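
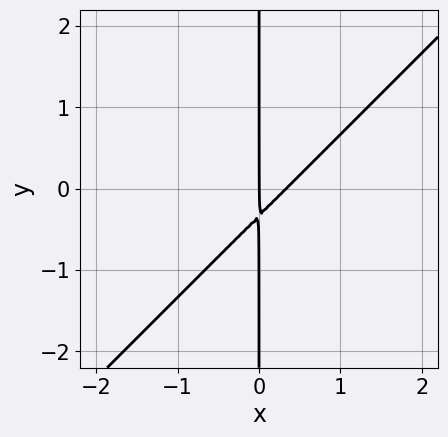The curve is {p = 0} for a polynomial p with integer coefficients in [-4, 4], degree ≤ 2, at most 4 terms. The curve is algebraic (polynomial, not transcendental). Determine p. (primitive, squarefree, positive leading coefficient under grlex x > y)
(a) deg p = 2.
(b) From the axis intercepts and sections: the visible y-axis segment lies entirely on the curve; it crosses the x-axis at the gridline x = 0.
(c) Assembling these constraints gives the stated polynomial.

3*x^2 - 3*x*y - x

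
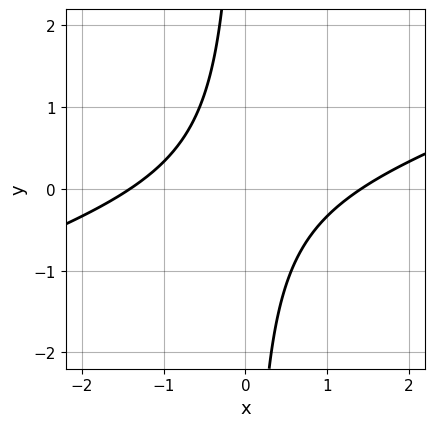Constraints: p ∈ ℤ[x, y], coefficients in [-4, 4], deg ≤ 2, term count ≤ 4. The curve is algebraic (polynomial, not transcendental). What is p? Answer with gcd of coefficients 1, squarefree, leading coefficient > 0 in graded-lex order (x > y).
x^2 - 3*x*y - 2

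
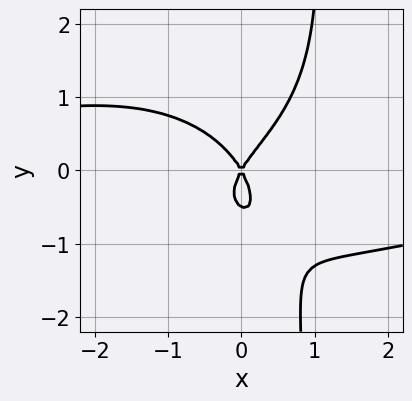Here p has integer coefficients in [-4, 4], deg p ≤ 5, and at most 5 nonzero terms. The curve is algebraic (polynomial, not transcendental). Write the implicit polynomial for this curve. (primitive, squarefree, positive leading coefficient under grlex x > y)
x^3*y + 2*x*y^3 - 2*y^3 + 3*x^2 - y^2

1. deg p = 4.
2. From the visible intercepts: it meets the x-axis at x = 0 (among the integer gridlines); one y-axis crossing is at y = 0.
3. Fitting integer coefficients to these (and the overall shape) gives p.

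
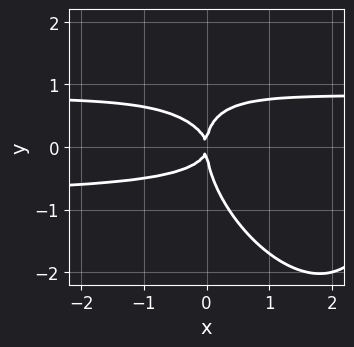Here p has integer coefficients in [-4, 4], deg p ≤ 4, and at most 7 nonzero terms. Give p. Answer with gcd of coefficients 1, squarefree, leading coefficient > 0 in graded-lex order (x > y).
1. Degree: no degree-3 curve has this shape, so deg p = 4.
2. Reading off the gridlines: it crosses the x-axis at the gridline x = 0; it crosses the y-axis at the gridline y = 0.
3. Solving for integer coefficients yields p as stated.

3*x^2*y^2 + 3*x*y^3 + 2*y^4 - 3*x*y^2 - 2*x^2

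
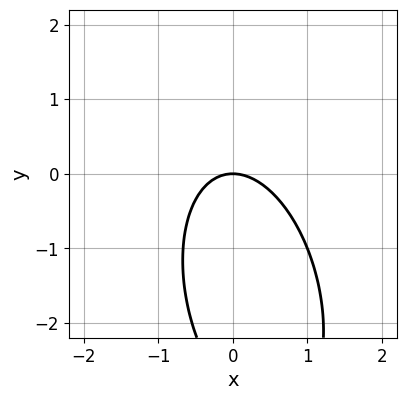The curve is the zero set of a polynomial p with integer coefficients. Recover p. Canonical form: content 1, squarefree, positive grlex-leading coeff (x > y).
First, degree: a generic line meets the curve in up to 2 points, so deg p = 2.
Then, checking where it meets the axes: it meets the y-axis at y = 0 (among the integer gridlines); it meets the x-axis at x = 0 (among the integer gridlines).
Finally, solving for integer coefficients yields p as stated.

3*x^2 + x*y + y^2 + 3*y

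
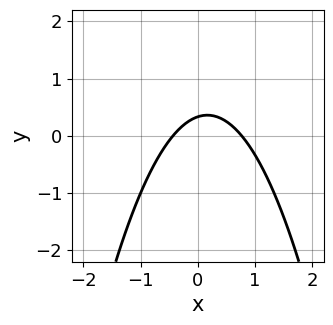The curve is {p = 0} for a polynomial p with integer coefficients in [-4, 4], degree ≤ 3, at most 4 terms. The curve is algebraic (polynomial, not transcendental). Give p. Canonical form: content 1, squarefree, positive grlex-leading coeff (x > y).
3*x^2 - x + 3*y - 1

Degree: a generic line meets the curve in up to 2 points, so deg p = 2.
Matching integer coefficients to the picture gives p.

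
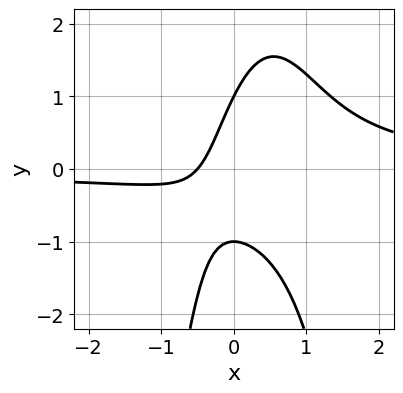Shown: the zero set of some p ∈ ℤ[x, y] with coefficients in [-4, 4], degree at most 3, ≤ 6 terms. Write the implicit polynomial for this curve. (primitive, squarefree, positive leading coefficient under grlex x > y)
3*x^2*y - 2*x*y + y^2 - 2*x - 1

(a) The degree is 3 — a generic line meets the curve in up to 3 points.
(b) Observable constraints: among the integer gridlines, it crosses the y-axis at y ∈ {-1, 1}.
(c) Assembling these constraints gives the stated polynomial.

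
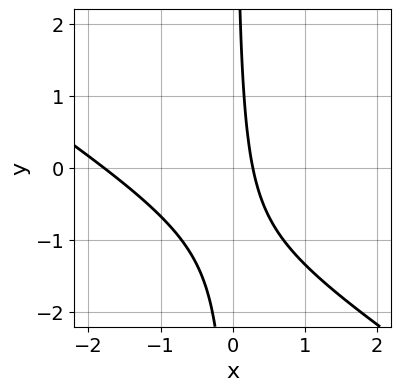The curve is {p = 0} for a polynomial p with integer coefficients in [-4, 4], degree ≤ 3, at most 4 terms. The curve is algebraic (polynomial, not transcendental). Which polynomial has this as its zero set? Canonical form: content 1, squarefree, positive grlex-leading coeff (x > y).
2*x^2 + 3*x*y + 3*x - 1

1. The degree is 2 — the shape is more complex than any degree-1 curve.
2. From the axis intercepts and sections: it misses every integer gridline on the y-axis.
3. These observations pin down the coefficients.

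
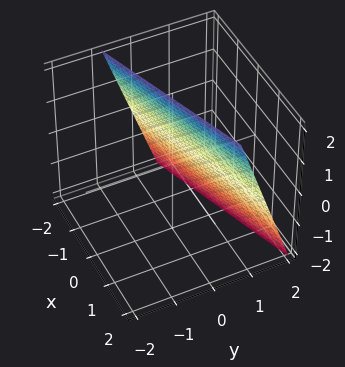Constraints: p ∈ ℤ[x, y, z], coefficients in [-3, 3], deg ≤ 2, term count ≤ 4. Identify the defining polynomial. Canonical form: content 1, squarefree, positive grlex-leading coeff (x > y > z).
First, degree: the surface is flat (a plane), so deg p = 1.
Next, checking where it meets the axes: it meets the x-axis at x = -2 (among the integer gridlines); it meets the z-axis at z = 2 (among the integer gridlines).
Finally, putting this together gives p.

x - 3*y - z + 2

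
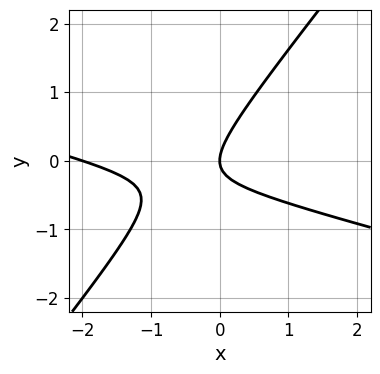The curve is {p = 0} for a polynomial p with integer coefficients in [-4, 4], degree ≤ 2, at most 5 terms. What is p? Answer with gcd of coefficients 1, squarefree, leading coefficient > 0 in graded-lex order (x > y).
x^2 + 3*x*y - 3*y^2 + 2*x

deg p = 2.
Checking where it meets the axes: it crosses the y-axis at the gridline y = 0; among the integer gridlines, it crosses the x-axis at x ∈ {-2, 0}.
These observations pin down the coefficients.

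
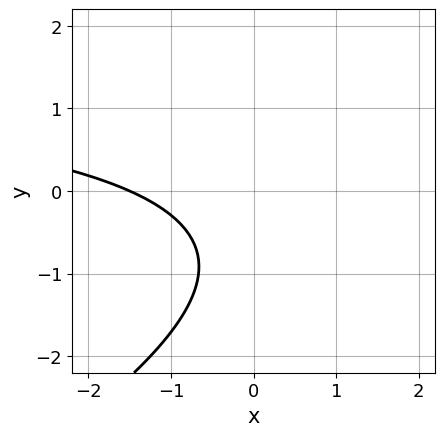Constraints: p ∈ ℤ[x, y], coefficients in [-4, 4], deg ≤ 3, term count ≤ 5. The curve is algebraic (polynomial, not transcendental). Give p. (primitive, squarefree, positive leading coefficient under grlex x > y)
First, deg p = 2.
Next, observable constraints: it misses every integer gridline on the y-axis.
Finally, fitting integer coefficients to these (and the overall shape) gives p.

x*y - 2*y^2 - 2*x - 3*y - 3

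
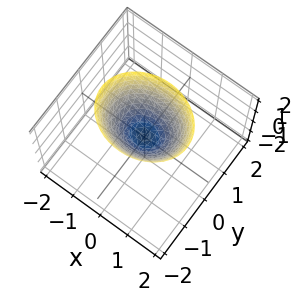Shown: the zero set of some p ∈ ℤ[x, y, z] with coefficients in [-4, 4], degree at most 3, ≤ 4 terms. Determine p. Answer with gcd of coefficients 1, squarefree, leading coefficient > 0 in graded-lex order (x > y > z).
2*x^2 + 3*y^2 - 2*z

(a) The degree is 2 — a paraboloid; a quadric.
(b) Symmetries: it's symmetric under y → −y, forcing even powers of y; it's symmetric under x → −x, forcing even powers of x.
(c) From the visible intercepts: one y-axis crossing is at y = 0; one x-axis crossing is at x = 0; it crosses the z-axis at the gridline z = 0.
(d) Putting this together gives p.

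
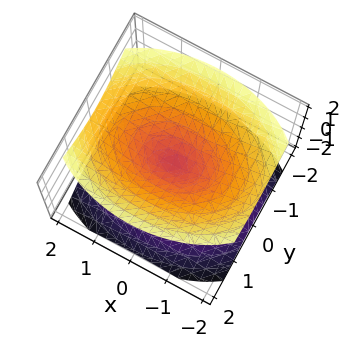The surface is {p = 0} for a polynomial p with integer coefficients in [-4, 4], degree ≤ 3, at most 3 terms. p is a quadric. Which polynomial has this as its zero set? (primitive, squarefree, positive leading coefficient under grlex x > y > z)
x^2 + 2*y^2 - 2*z^2

The picture has 2 separate pieces. Treating them together as one polynomial.
Degree: a double cone through the origin; a quadric, so deg p = 2.
Symmetries: mirror symmetry z ↦ −z ⇒ only even powers of z; the y ↦ −y reflection is a symmetry, so y appears only in even powers; it's symmetric under x → −x, forcing even powers of x.
Against the integer gridlines: it meets the z-axis at z = 0 (among the integer gridlines); one x-axis crossing is at x = 0; one y-axis crossing is at y = 0.
Putting this together gives p.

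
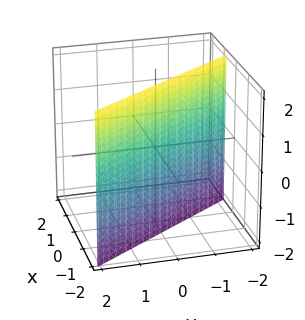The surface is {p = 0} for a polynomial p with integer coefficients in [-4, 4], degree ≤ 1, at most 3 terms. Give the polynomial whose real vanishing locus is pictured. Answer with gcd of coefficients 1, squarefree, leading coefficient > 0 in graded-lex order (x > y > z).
3*x + 2*y + 2

(a) The degree is 1 — the surface is flat (a plane).
(b) Checking where it meets the axes: it misses every integer gridline on the z-axis; it crosses the y-axis at the gridline y = -1.
(c) Together with the visible shape, these determine p as stated.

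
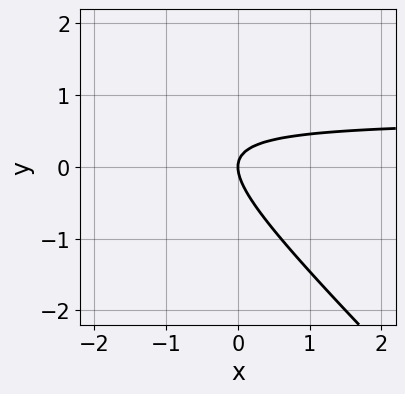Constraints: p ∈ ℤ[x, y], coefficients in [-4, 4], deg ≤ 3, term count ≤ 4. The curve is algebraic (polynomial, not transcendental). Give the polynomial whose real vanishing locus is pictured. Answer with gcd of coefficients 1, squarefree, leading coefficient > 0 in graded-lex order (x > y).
(a) Degree: the shape is more complex than any degree-1 curve, so deg p = 2.
(b) Observable constraints: one y-axis crossing is at y = 0; it crosses the x-axis at the gridline x = 0.
(c) Fitting integer coefficients to these (and the overall shape) gives p.

3*x*y + 3*y^2 - 2*x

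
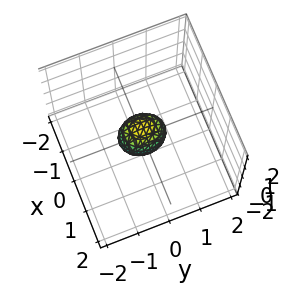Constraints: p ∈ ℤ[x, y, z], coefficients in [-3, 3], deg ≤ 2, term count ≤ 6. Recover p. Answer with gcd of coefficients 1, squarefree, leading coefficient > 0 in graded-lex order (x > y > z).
3*x^2 + 2*y^2 + 2*z^2 - 1

The degree is 2 — a closed, bounded, convex surface; a quadric.
Symmetries: mirror symmetry y ↦ −y ⇒ only even powers of y; mirror symmetry x ↦ −x ⇒ only even powers of x; mirror symmetry z ↦ −z ⇒ only even powers of z.
Assembling these constraints gives the stated polynomial.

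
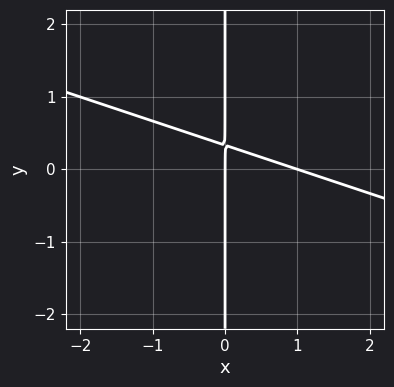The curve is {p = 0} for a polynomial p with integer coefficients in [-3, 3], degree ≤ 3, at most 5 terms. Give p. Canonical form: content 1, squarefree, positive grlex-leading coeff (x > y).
First, deg p = 2.
Then, against the integer gridlines: among the integer gridlines, it crosses the x-axis at x ∈ {0, 1}; every point of the y-axis in the box is on the curve.
Finally, the integer polynomial consistent with all of this is the stated p.

x^2 + 3*x*y - x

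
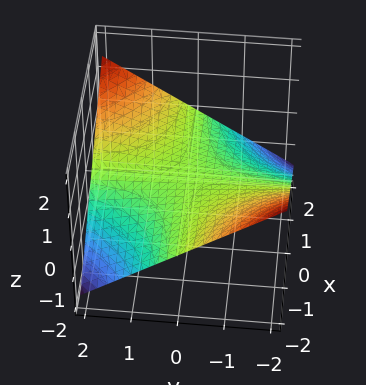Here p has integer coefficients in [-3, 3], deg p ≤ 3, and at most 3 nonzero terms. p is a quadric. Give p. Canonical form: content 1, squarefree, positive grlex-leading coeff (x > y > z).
x*y - 3*z

(a) deg p = 2. A hyperbolic paraboloid; a quadric.
(b) From the visible intercepts: every point of the y-axis in the box is on the surface; every point of the x-axis in the box is on the surface; it meets the z-axis at z = 0 (among the integer gridlines).
(c) These observations pin down the coefficients.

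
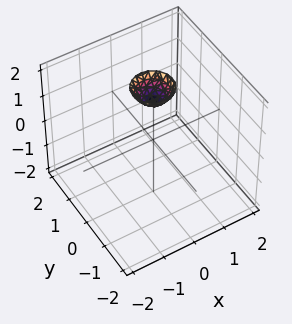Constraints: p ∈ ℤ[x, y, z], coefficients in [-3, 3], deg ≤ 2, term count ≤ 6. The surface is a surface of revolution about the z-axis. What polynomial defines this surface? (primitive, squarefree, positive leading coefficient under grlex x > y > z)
3*x^2 + 3*y^2 - 2*z + 3

1. The degree is 2 — the shape is more complex than any degree-1 surface.
2. Symmetries: the surface is invariant under rotation about z: p = q(x² + y², z).
3. Checking where it meets the axes: a circular section at z = 2 has radius between 0 and 1; no y-intercept at any integer in the box.
4. These observations pin down the coefficients.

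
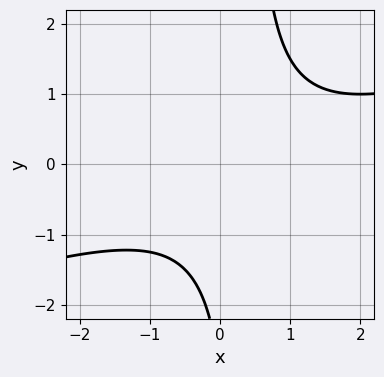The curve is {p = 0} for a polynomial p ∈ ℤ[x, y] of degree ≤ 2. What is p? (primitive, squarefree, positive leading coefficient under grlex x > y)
x^2 - 3*x*y - x + y + 3

1. deg p = 2.
2. Reading off the gridlines: the curve avoids every integer y-axis point in the box; the curve avoids every integer x-axis point in the box.
3. Assembling these constraints gives the stated polynomial.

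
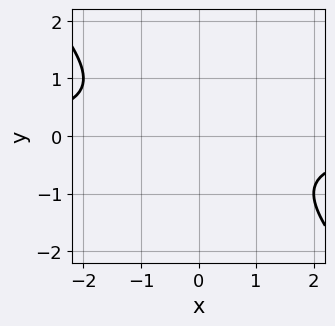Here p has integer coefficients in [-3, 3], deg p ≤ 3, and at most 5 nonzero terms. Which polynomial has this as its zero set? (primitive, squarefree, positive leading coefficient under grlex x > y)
First, the degree is 2 — a generic line meets the curve in up to 2 points.
Next, from the visible intercepts: no y-intercept at any integer in the box; no x-intercept at any integer in the box.
Finally, these observations pin down the coefficients.

x*y + y^2 + 1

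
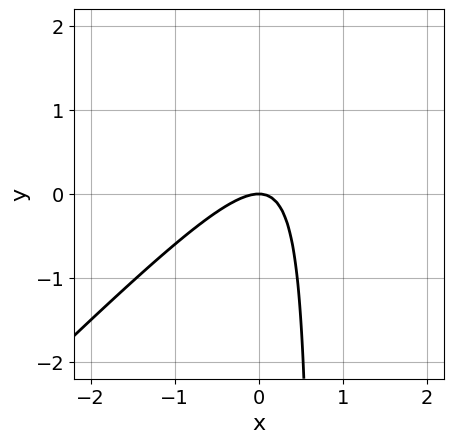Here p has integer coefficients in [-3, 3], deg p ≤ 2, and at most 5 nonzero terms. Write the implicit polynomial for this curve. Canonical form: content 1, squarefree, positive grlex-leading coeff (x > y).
3*x^2 - 3*x*y + 2*y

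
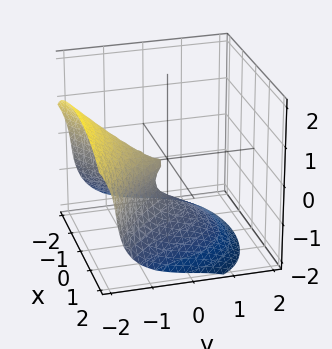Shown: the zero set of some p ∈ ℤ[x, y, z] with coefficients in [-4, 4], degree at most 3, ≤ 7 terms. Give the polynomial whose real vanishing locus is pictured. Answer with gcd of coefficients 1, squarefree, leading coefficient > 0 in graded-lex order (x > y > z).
2*y^3 + 3*z^3 + 3*x^2 - 2*y*z + 3*z^2

deg p = 3.
Against the integer gridlines: it crosses the y-axis at the gridline y = 0; it crosses the x-axis at the gridline x = 0.
Putting this together gives p.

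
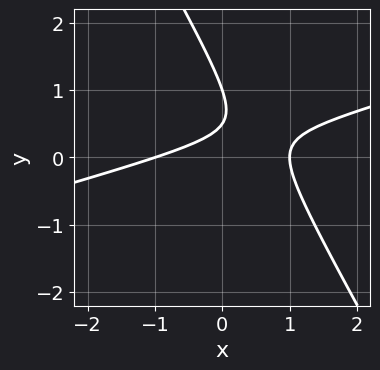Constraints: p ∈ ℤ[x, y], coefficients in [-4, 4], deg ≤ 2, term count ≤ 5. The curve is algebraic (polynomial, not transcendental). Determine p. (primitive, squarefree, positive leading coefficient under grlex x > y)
x^2 - 3*x*y - 2*y^2 + 3*y - 1

(a) deg p = 2.
(b) Checking where it meets the axes: among the integer gridlines, it crosses the x-axis at x ∈ {-1, 1}; one y-axis crossing is at y = 1.
(c) Assembling these constraints gives the stated polynomial.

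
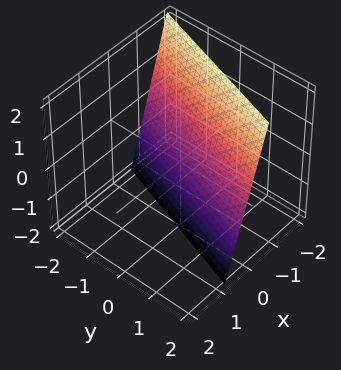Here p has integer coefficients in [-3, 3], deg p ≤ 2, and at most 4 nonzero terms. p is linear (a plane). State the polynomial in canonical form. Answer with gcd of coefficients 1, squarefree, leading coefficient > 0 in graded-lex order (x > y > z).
3*x - y + z + 2

1. deg p = 1. Every cross-section is a straight line — this is a plane.
2. From the axis intercepts and sections: it meets the z-axis at z = -2 (among the integer gridlines); it meets the y-axis at y = 2 (among the integer gridlines).
3. Solving for integer coefficients yields p as stated.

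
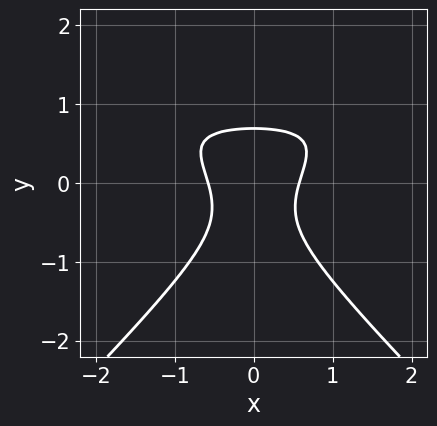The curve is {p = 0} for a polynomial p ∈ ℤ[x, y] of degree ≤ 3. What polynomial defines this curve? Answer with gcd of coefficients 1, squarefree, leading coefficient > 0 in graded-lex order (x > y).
3*x^2*y - 3*y^3 - 3*x^2 + 1

Degree: no degree-2 curve has this shape, so deg p = 3.
Symmetries: mirror symmetry x ↦ −x ⇒ only even powers of x.
These observations pin down the coefficients.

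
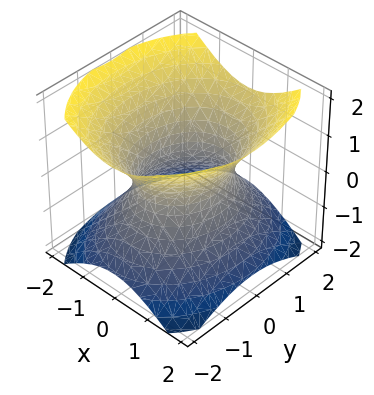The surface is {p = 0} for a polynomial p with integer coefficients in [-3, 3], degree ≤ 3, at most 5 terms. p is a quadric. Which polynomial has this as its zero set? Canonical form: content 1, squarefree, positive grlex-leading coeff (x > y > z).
Degree: one connected sheet with a waist; a quadric, so deg p = 2.
Symmetries: it's symmetric under y → −y, forcing even powers of y; it's symmetric under z → −z, forcing even powers of z; mirror symmetry x ↦ −x ⇒ only even powers of x.
Against the integer gridlines: it misses every integer gridline on the z-axis; among the integer gridlines, it crosses the x-axis at x ∈ {-1, 1}.
Together with the visible shape, these determine p as stated.

3*x^2 + 2*y^2 - 3*z^2 - 3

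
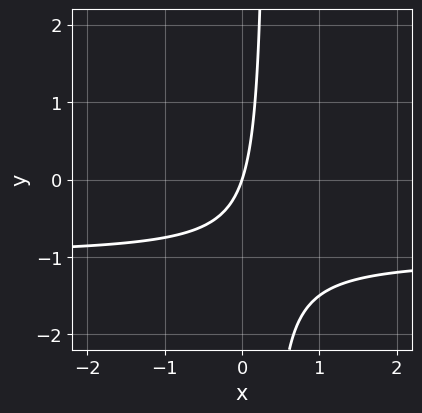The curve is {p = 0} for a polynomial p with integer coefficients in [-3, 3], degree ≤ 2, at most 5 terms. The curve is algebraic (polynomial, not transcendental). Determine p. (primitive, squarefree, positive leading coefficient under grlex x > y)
3*x*y + 3*x - y

(a) deg p = 2.
(b) Observable constraints: one y-axis crossing is at y = 0; it meets the x-axis at x = 0 (among the integer gridlines).
(c) Matching integer coefficients to the picture gives p.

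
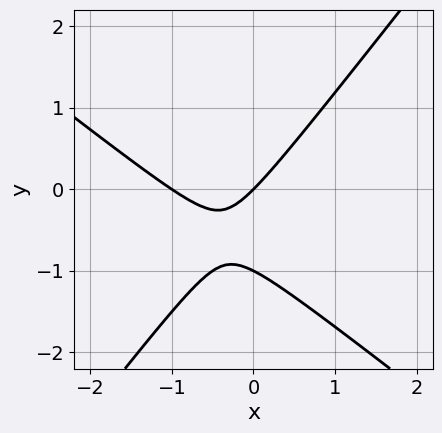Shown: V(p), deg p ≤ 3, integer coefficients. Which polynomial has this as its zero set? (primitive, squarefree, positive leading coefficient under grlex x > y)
First, the degree is 2 — a generic line meets the curve in up to 2 points.
Then, from the visible intercepts: the y-axis gridline crossings are at y ∈ {-1, 0}; the x-axis gridline crossings are at x ∈ {-1, 0}.
Finally, fitting integer coefficients to these (and the overall shape) gives p.

2*x^2 + x*y - 2*y^2 + 2*x - 2*y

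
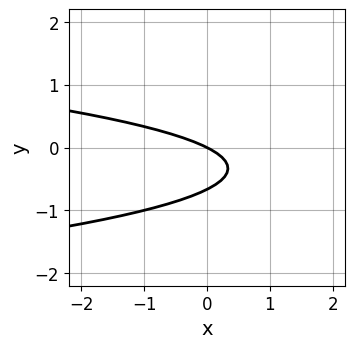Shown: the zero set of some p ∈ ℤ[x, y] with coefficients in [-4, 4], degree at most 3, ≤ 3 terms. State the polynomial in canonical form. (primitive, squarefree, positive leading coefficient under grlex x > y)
3*y^2 + x + 2*y

1. The degree is 2 — the shape is more complex than any degree-1 curve.
2. Reading off the gridlines: it meets the y-axis at y = 0 (among the integer gridlines); it meets the x-axis at x = 0 (among the integer gridlines).
3. These observations pin down the coefficients.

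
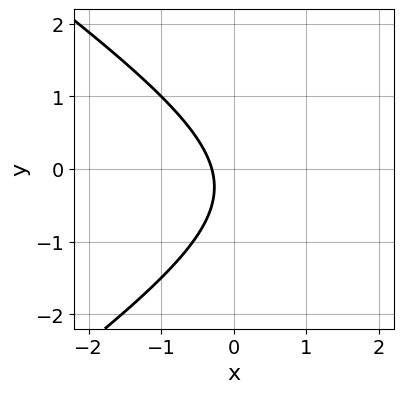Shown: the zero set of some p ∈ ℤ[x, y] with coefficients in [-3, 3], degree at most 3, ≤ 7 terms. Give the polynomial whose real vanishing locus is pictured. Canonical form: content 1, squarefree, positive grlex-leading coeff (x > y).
First, deg p = 2. A generic line meets the curve in up to 2 points.
Next, from the axis intercepts and sections: it misses every integer gridline on the y-axis.
Finally, the integer polynomial consistent with all of this is the stated p.

x^2 - 2*y^2 - 3*x - y - 1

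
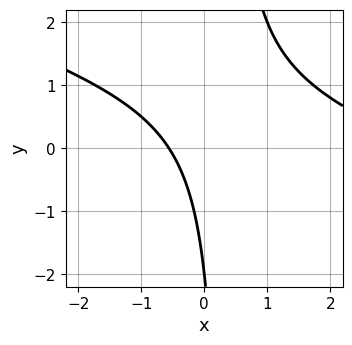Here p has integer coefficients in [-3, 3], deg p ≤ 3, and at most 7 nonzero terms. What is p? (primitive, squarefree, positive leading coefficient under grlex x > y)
x^2 + 3*x*y - 3*x - y - 2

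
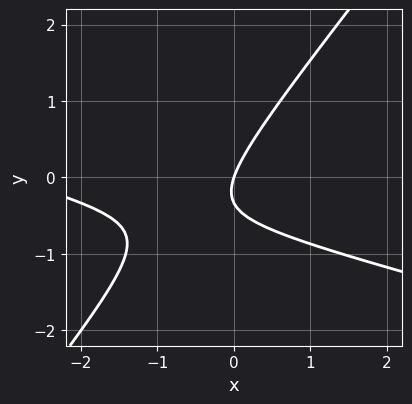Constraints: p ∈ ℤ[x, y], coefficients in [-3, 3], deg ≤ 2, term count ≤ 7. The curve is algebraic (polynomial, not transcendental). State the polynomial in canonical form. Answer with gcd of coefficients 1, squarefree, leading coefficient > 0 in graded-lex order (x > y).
First, the degree is 2 — the shape is more complex than any degree-1 curve.
Next, against the integer gridlines: it meets the y-axis at y = 0 (among the integer gridlines); it meets the x-axis at x = 0 (among the integer gridlines).
Finally, solving for integer coefficients yields p as stated.

x^2 + 3*x*y - 3*y^2 + 3*x - y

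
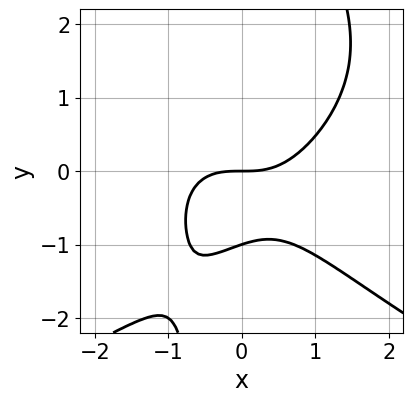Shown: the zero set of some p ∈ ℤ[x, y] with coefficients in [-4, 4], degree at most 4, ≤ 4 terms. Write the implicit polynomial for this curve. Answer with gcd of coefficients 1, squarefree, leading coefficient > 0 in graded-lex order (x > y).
x*y^3 + 2*x^3 - 3*y^2 - 3*y

1. deg p = 4. A generic line meets the curve in up to 4 points.
2. Reading off the gridlines: among the integer gridlines, it crosses the y-axis at y ∈ {-1, 0}; it crosses the x-axis at the gridline x = 0.
3. Putting this together gives p.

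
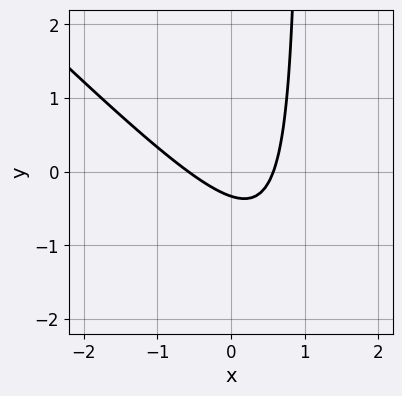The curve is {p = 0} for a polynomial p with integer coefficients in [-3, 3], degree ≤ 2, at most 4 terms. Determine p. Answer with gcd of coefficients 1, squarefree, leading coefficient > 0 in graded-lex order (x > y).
The degree is 2 — the shape is more complex than any degree-1 curve.
Putting this together gives p.

3*x^2 + 3*x*y - 3*y - 1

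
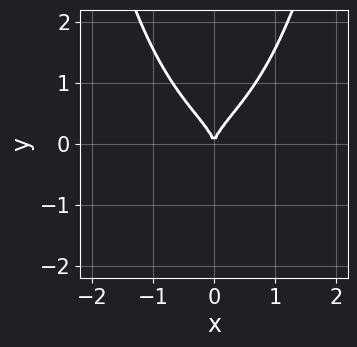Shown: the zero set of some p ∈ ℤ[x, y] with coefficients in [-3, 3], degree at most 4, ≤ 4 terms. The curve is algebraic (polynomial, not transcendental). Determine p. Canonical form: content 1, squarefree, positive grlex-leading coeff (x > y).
deg p = 4. A generic line meets the curve in up to 4 points.
Symmetries: it's symmetric under x → −x, forcing even powers of x.
From the visible intercepts: it meets the y-axis at y = 0 (among the integer gridlines); it meets the x-axis at x = 0 (among the integer gridlines).
Putting this together gives p.

x^4 + 3*x^2*y^2 - 3*y^3 + 3*x^2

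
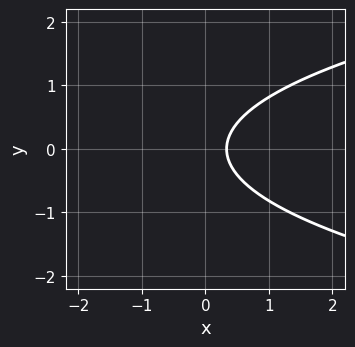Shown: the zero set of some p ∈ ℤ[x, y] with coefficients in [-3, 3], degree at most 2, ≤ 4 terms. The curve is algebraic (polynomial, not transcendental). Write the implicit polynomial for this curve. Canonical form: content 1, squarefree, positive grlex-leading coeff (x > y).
3*y^2 - 3*x + 1

First, the degree is 2 — a generic line meets the curve in up to 2 points.
Then, symmetries: the y ↦ −y reflection is a symmetry, so y appears only in even powers.
Then, against the integer gridlines: no y-intercept at any integer in the box.
Finally, together with the visible shape, these determine p as stated.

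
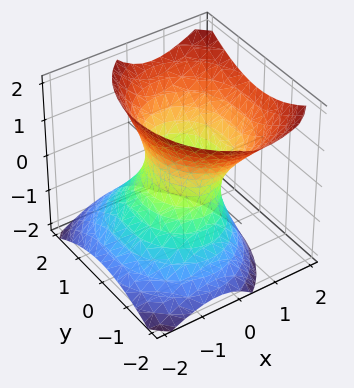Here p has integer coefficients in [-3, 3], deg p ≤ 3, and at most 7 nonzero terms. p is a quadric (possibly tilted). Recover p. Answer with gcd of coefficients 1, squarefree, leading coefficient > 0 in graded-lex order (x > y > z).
First, deg p = 2. No degree-1 surface has this shape.
Next, from the axis intercepts and sections: no z-intercept at any integer in the box; the y-axis gridline crossings are at y ∈ {-1, 1}.
Finally, putting this together gives p.

3*x^2 - 2*x*z + 2*y^2 - 2*z^2 - 2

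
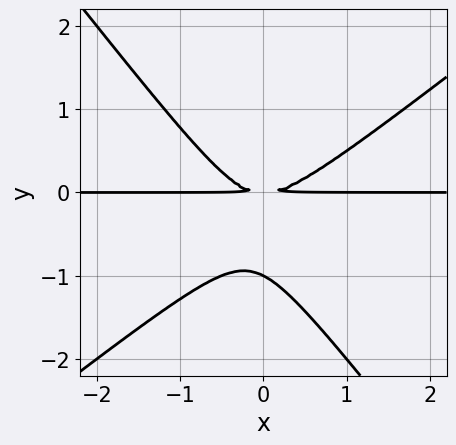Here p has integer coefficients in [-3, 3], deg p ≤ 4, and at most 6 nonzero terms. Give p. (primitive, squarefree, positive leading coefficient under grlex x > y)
(a) deg p = 3. No degree-2 curve has this shape.
(b) Against the integer gridlines: every point of the x-axis in the box is on the curve; it crosses the y-axis at the gridline y = -1.
(c) The integer polynomial consistent with all of this is the stated p.

2*x^2*y - x*y^2 - 2*y^3 - 2*y^2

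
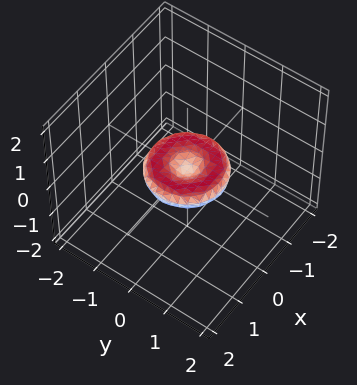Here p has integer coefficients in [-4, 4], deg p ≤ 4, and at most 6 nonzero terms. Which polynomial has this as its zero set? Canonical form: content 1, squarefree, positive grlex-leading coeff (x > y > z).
x^4 + 2*x^2*y^2 + y^4 - x^2 - y^2 + 3*z^2

First, the degree is 4 — no degree-3 surface has this shape.
Next, symmetry: the z-axis is an axis of rotation, so x and y enter only as x² + y².
Then, against the integer gridlines: the y-axis gridline crossings are at y ∈ {-1, 0, 1}; among the integer gridlines, it crosses the x-axis at x ∈ {-1, 0, 1}.
Finally, these observations pin down the coefficients.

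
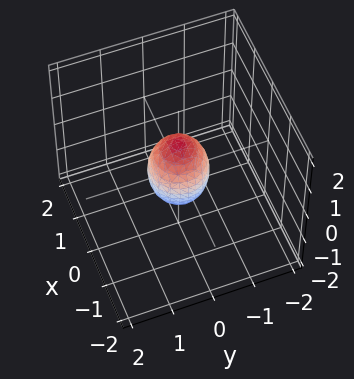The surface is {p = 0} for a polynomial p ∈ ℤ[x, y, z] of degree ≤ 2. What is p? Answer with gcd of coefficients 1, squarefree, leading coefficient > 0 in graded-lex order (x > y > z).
2*x^2 + 2*y^2 + z^2 - 1

1. deg p = 2.
2. Symmetries: the surface is invariant under rotation about z: p = q(x² + y², z).
3. Observable constraints: a circular section at z = 0 has radius between 0 and 1; the z-axis gridline crossings are at z ∈ {-1, 1}.
4. Fitting integer coefficients to these (and the overall shape) gives p.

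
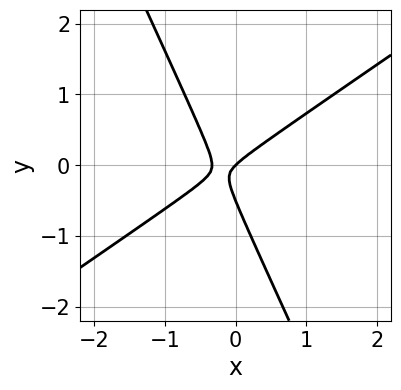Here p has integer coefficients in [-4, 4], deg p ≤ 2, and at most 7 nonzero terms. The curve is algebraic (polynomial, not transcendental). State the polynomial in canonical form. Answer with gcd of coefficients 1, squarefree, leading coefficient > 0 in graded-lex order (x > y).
First, the degree is 2 — the shape is more complex than any degree-1 curve.
Then, reading off the gridlines: one y-axis crossing is at y = 0; it crosses the x-axis at the gridline x = 0.
Finally, putting this together gives p.

3*x^2 - 3*x*y - 2*y^2 + x - y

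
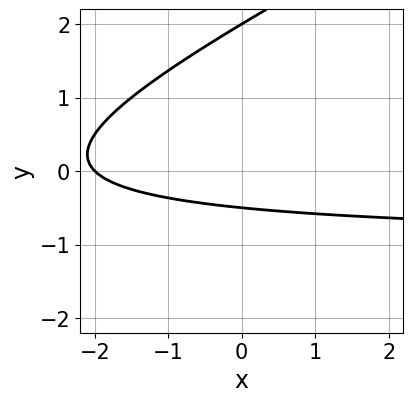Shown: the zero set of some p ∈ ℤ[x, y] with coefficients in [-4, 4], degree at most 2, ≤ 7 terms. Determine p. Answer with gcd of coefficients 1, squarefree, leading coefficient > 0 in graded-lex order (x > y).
1. Degree: the shape is more complex than any degree-1 curve, so deg p = 2.
2. Checking where it meets the axes: it meets the x-axis at x = -2 (among the integer gridlines); it crosses the y-axis at the gridline y = 2.
3. Assembling these constraints gives the stated polynomial.

x*y - 2*y^2 + x + 3*y + 2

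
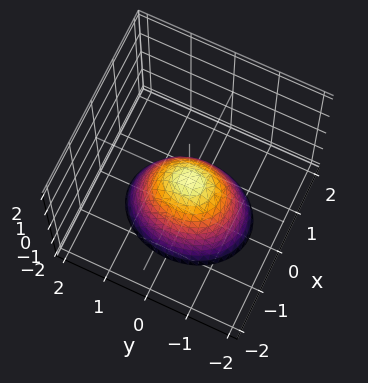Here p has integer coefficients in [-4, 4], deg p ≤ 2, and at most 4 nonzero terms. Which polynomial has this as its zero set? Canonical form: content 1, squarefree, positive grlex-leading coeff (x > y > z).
The degree is 2 — a single bowl opening along one axis; a quadric.
Symmetries: mirror symmetry x ↦ −x ⇒ only even powers of x; the y ↦ −y reflection is a symmetry, so y appears only in even powers.
Checking where it meets the axes: one y-axis crossing is at y = 0; it crosses the z-axis at the gridline z = 0.
Matching integer coefficients to the picture gives p.

3*x^2 + 2*y^2 + 2*z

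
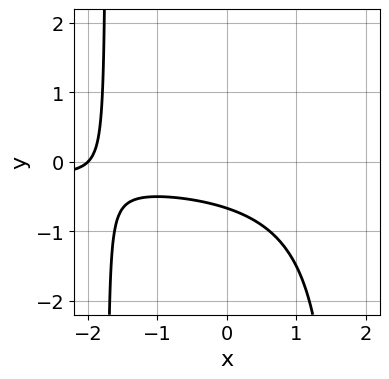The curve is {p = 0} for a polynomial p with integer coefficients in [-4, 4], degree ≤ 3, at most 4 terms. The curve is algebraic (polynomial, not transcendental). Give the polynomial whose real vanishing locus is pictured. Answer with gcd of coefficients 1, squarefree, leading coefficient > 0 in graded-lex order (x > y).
x^2*y - x - 3*y - 2

1. The degree is 3 — a generic line meets the curve in up to 3 points.
2. Against the integer gridlines: it meets the x-axis at x = -2 (among the integer gridlines).
3. Matching integer coefficients to the picture gives p.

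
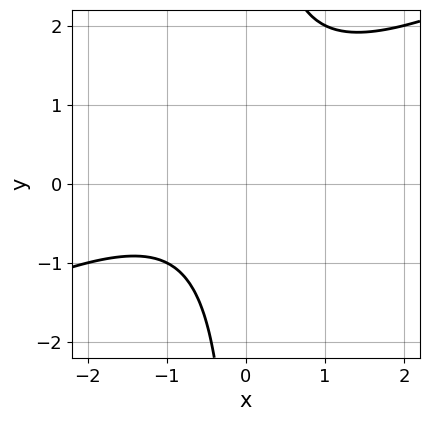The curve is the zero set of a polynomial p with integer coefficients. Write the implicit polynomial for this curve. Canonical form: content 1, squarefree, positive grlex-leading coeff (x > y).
x^2 - 2*x*y + x + 2

(a) Degree: a generic line meets the curve in up to 2 points, so deg p = 2.
(b) Checking where it meets the axes: the curve avoids every integer x-axis point in the box; the curve avoids every integer y-axis point in the box.
(c) Assembling these constraints gives the stated polynomial.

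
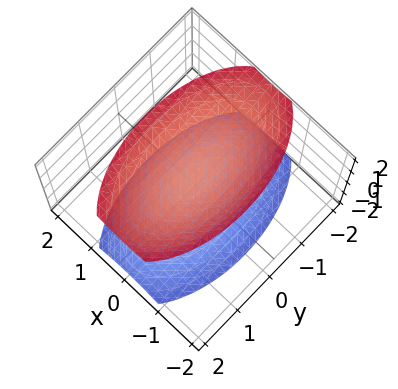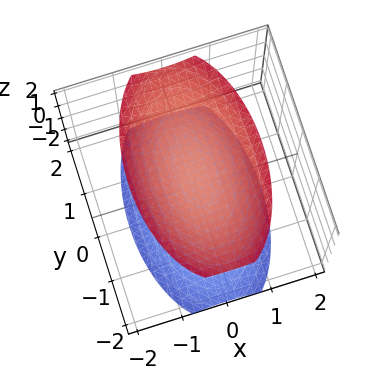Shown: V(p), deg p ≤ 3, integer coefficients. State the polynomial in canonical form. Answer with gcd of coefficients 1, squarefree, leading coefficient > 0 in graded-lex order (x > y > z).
3*x^2 + y^2 - 2*z^2 + 3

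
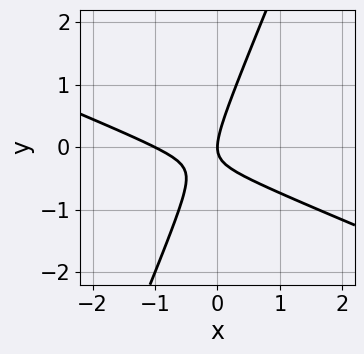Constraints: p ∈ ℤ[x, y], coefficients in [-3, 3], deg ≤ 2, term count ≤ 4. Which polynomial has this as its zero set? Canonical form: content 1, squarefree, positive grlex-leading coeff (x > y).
1. The degree is 2 — the shape is more complex than any degree-1 curve.
2. Observable constraints: the x-axis gridline crossings are at x ∈ {-1, 0}; it crosses the y-axis at the gridline y = 0.
3. Matching integer coefficients to the picture gives p.

x^2 + 2*x*y - y^2 + x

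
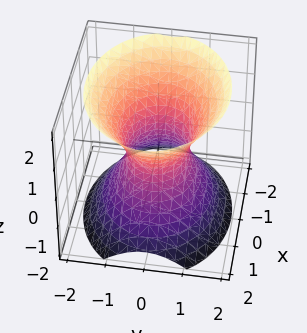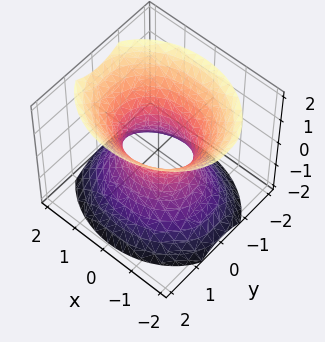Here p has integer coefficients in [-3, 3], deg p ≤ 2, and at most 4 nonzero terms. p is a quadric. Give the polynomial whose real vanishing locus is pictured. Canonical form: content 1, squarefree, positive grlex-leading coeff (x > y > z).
(a) The degree is 2 — one connected sheet with a waist; a quadric.
(b) Symmetries: it's symmetric under z → −z, forcing even powers of z; mirror symmetry x ↦ −x ⇒ only even powers of x; it's symmetric under y → −y, forcing even powers of y.
(c) Reading off the gridlines: no z-intercept at any integer in the box; the x-axis gridline crossings are at x ∈ {-1, 1}.
(d) The integer polynomial consistent with all of this is the stated p.

2*x^2 + 3*y^2 - 2*z^2 - 2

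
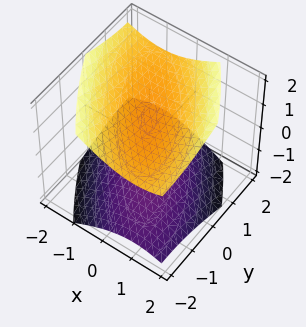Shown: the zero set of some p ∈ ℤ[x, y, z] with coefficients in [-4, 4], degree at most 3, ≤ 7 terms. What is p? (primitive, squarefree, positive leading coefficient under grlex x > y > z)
First, there are 2 components. Treating them together as one polynomial.
Next, degree: a generic line meets the surface in up to 2 points, so deg p = 2.
Next, from the axis intercepts and sections: among the integer gridlines, it crosses the z-axis at z ∈ {-1, 1}; it misses every integer gridline on the y-axis; it misses every integer gridline on the x-axis.
Finally, assembling these constraints gives the stated polynomial.

2*x^2 + 2*x*y + y^2 - 3*z^2 + 3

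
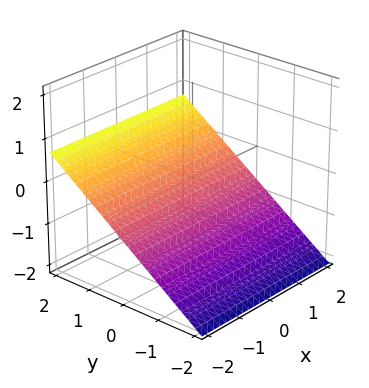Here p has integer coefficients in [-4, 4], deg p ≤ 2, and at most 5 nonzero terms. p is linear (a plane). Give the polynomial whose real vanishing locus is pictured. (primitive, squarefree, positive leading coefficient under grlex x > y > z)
1. Degree: the surface is flat (a plane), so deg p = 1.
2. Against the integer gridlines: it meets the y-axis at y = 1 (among the integer gridlines); the surface avoids every integer x-axis point in the box.
3. Solving for integer coefficients yields p as stated.

2*y - 3*z - 2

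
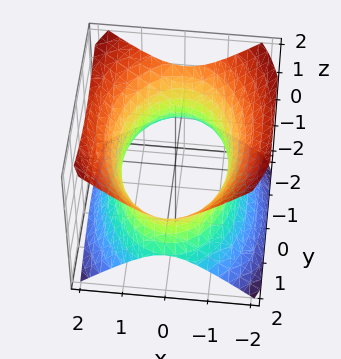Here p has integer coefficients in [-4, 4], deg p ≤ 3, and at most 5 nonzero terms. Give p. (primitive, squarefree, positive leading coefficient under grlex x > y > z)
The degree is 2 — one connected sheet with a waist; a quadric.
Symmetries: it's symmetric under x → −x, forcing even powers of x; it's symmetric under z → −z, forcing even powers of z; mirror symmetry y ↦ −y ⇒ only even powers of y.
Observable constraints: the surface avoids every integer z-axis point in the box.
Fitting integer coefficients to these (and the overall shape) gives p.

2*x^2 + y^2 - 2*z^2 - 3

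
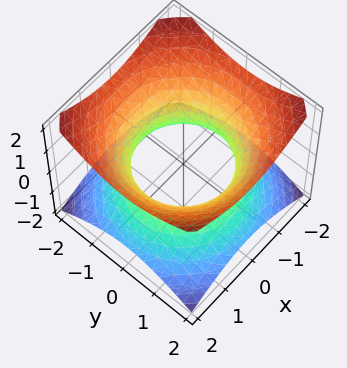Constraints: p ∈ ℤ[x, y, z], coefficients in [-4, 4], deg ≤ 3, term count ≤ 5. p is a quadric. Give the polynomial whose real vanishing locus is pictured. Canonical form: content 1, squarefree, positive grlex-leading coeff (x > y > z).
2*x^2 + 2*y^2 - 3*z^2 - 3

First, degree: one connected sheet with a waist; a quadric, so deg p = 2.
Next, symmetries: every cross-section ⟂ z is a circle, so x, y appear only via x² + y²; the z ↦ −z reflection is a symmetry, so z appears only in even powers.
Then, from the axis intercepts and sections: a circular section at z = 0 has radius between 1 and 2; it misses every integer gridline on the z-axis.
Finally, solving for integer coefficients yields p as stated.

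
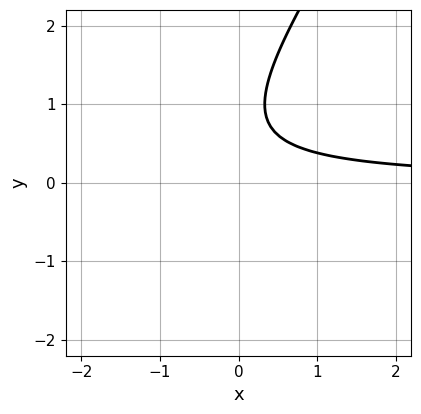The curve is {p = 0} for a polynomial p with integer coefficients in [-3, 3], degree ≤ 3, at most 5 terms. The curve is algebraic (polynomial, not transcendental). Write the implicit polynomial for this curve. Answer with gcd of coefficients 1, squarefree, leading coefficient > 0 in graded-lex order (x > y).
3*x*y - 2*y^2 + 3*y - 2

(a) deg p = 2. The shape is more complex than any degree-1 curve.
(b) Checking where it meets the axes: the curve avoids every integer y-axis point in the box; no x-intercept at any integer in the box.
(c) Together with the visible shape, these determine p as stated.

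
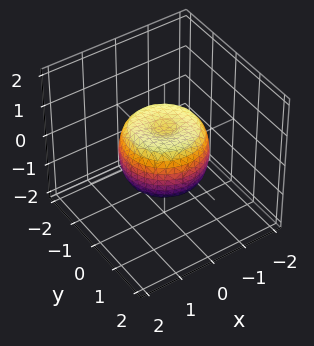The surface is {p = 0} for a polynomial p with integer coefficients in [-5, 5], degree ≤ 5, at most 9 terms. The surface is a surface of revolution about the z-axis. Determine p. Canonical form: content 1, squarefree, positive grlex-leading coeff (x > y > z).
(a) deg p = 4. The shape is more complex than any degree-3 surface.
(b) By symmetry, the surface is invariant under rotation about z: p = q(x² + y², z).
(c) Checking where it meets the axes: a circular section at z = 0 has radius between 1 and 2.
(d) These observations pin down the coefficients.

2*x^4 + 4*x^2*y^2 + 2*y^4 - 2*x^2 - 2*y^2 + 2*z^2 - 1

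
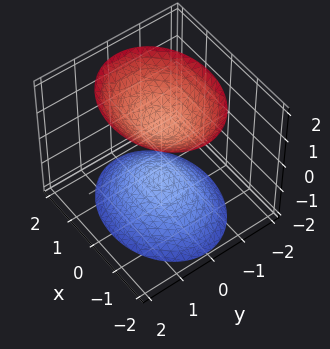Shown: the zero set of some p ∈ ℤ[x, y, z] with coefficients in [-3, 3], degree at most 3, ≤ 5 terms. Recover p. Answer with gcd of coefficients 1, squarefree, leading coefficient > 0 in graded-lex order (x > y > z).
(a) There are 2 components.
(b) Degree: two separate bowl-shaped sheets opening away from each other; a quadric, so deg p = 2.
(c) Symmetries: it's symmetric under x → −x, forcing even powers of x; the z ↦ −z reflection is a symmetry, so z appears only in even powers; the y ↦ −y reflection is a symmetry, so y appears only in even powers.
(d) From the axis intercepts and sections: no x-intercept at any integer in the box; no y-intercept at any integer in the box; the z-axis gridline crossings are at z ∈ {-1, 1}.
(e) Fitting integer coefficients to these (and the overall shape) gives p.

2*x^2 + 3*y^2 - 2*z^2 + 2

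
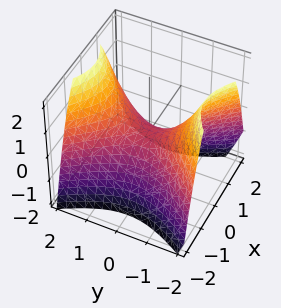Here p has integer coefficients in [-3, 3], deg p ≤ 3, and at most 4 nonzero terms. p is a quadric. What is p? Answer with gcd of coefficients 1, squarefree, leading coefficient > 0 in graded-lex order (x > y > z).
3*x^2 - 2*y^2 + 3*z

First, the degree is 2 — a saddle surface; a quadric.
Next, symmetries: it's symmetric under x → −x, forcing even powers of x; mirror symmetry y ↦ −y ⇒ only even powers of y.
Then, observable constraints: it meets the z-axis at z = 0 (among the integer gridlines); it crosses the x-axis at the gridline x = 0; one y-axis crossing is at y = 0.
Finally, these observations pin down the coefficients.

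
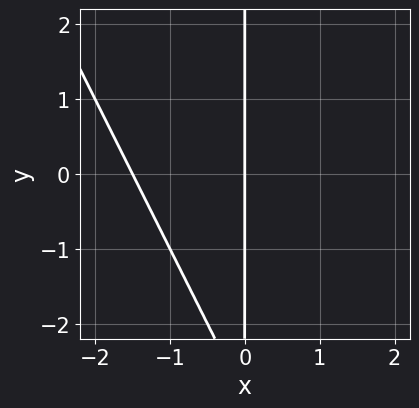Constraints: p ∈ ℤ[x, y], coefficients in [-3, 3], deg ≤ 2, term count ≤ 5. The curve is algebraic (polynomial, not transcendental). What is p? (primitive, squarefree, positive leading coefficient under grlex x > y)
2*x^2 + x*y + 3*x

(a) The degree is 2 — no degree-1 curve has this shape.
(b) Observable constraints: the visible y-axis segment lies entirely on the curve; it crosses the x-axis at the gridline x = 0.
(c) Solving for integer coefficients yields p as stated.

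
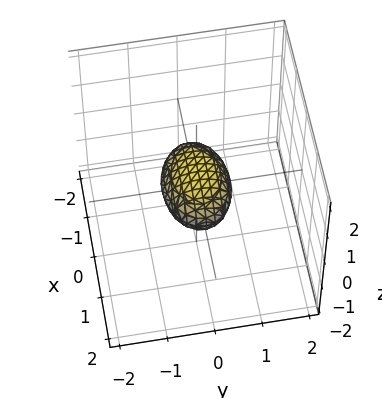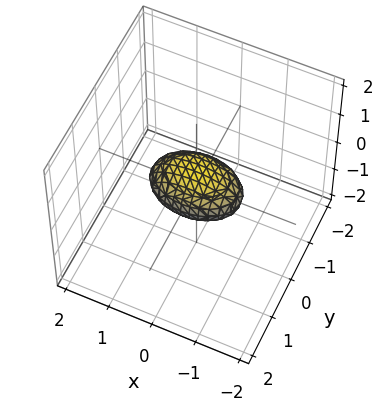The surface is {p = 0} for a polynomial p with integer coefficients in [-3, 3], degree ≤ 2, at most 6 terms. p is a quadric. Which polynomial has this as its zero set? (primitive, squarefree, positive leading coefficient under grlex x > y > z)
First, the degree is 2 — bounded and convex; a quadric.
Then, symmetries: the y ↦ −y reflection is a symmetry, so y appears only in even powers; it's symmetric under z → −z, forcing even powers of z; the x ↦ −x reflection is a symmetry, so x appears only in even powers.
Next, from the axis intercepts and sections: among the integer gridlines, it crosses the x-axis at x ∈ {-1, 1}.
Finally, putting this together gives p.

x^2 + 2*y^2 + 3*z^2 - 1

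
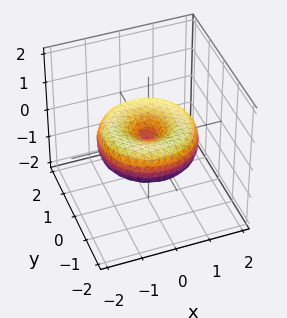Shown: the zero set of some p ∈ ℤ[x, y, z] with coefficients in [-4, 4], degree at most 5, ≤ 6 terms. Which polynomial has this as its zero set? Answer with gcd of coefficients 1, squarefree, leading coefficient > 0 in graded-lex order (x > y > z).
x^4 + 2*x^2*y^2 + y^4 - 2*x^2 - 2*y^2 + 3*z^2

The degree is 4 — the shape is more complex than any degree-3 surface.
By symmetry, the z-axis is an axis of rotation, so x and y enter only as x² + y².
From the axis intercepts and sections: one y-axis crossing is at y = 0; a circular section at z = 0 has radius between 1 and 2; it crosses the z-axis at the gridline z = 0; one x-axis crossing is at x = 0.
The integer polynomial consistent with all of this is the stated p.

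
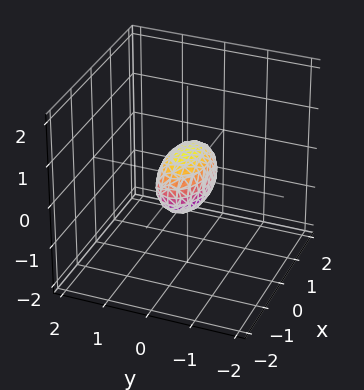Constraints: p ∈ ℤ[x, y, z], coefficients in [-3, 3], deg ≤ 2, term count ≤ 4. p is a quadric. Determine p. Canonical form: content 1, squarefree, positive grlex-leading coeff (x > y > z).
x^2 + 3*y^2 + 2*z^2 - 1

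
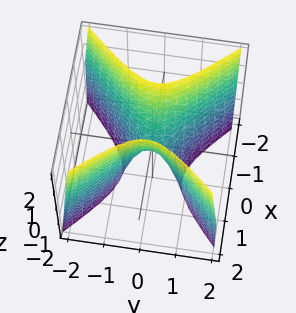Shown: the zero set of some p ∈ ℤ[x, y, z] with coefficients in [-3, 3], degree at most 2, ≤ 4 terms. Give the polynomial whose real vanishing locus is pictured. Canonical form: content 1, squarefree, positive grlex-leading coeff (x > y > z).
(a) deg p = 2. A saddle surface; a quadric.
(b) Symmetries: it's symmetric under y → −y, forcing even powers of y; the x ↦ −x reflection is a symmetry, so x appears only in even powers.
(c) Checking where it meets the axes: one x-axis crossing is at x = 0; one z-axis crossing is at z = 0; one y-axis crossing is at y = 0.
(d) Solving for integer coefficients yields p as stated.

3*x^2 - 3*y^2 - z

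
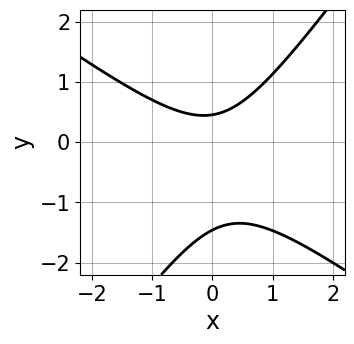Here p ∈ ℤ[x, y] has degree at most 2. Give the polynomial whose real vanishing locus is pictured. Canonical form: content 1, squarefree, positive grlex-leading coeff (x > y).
3*x^2 + 2*x*y - 3*y^2 - 3*y + 2

First, the degree is 2 — no degree-1 curve has this shape.
Then, from the visible intercepts: it misses every integer gridline on the x-axis.
Finally, together with the visible shape, these determine p as stated.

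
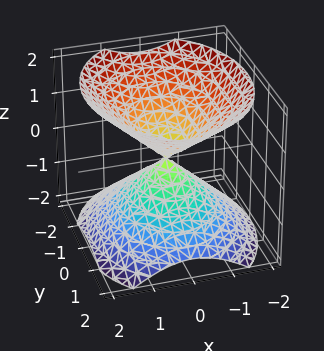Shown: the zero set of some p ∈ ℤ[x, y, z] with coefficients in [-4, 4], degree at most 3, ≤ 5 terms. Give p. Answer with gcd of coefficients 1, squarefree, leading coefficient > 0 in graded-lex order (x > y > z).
3*x^2 + 2*y^2 - 3*z^2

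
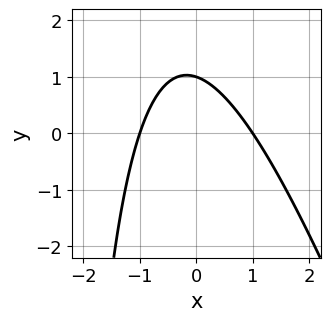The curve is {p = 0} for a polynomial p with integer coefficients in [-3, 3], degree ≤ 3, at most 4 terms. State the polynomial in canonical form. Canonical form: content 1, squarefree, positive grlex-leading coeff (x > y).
3*x^2 + x*y + 3*y - 3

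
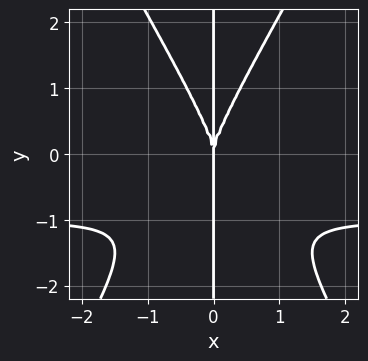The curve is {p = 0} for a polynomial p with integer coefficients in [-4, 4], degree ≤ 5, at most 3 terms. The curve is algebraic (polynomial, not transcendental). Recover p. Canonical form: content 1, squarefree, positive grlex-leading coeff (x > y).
3*x^3*y - x*y^3 + 3*x^3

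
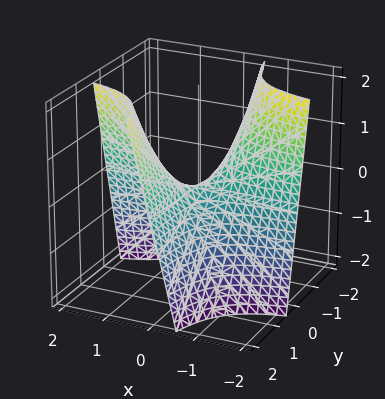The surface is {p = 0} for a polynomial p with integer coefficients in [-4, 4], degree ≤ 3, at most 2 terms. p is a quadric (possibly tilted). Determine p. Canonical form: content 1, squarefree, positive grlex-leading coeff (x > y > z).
deg p = 2.
From the visible intercepts: every point of the x-axis in the box is on the surface; every point of the y-axis in the box is on the surface; one z-axis crossing is at z = 0.
Putting this together gives p.

2*x*y - z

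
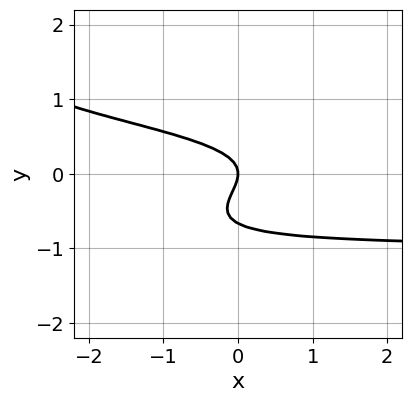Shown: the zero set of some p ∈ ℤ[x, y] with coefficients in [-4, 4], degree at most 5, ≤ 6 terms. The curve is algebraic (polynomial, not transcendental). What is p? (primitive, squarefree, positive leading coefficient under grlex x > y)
Degree: a generic line meets the curve in up to 4 points, so deg p = 4.
Reading off the gridlines: one x-axis crossing is at x = 0; it meets the y-axis at y = 0 (among the integer gridlines).
Together with the visible shape, these determine p as stated.

x*y^3 + 3*y^3 + 2*y^2 + x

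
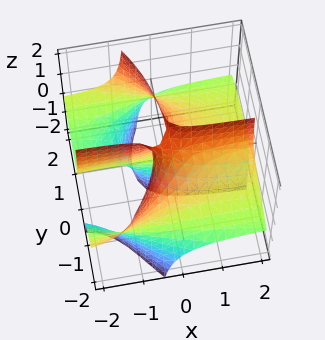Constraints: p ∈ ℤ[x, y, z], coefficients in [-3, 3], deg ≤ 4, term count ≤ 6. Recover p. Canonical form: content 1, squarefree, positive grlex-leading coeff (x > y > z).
1. The degree is 3 — the shape is more complex than any degree-2 surface.
2. Against the integer gridlines: one y-axis crossing is at y = 0; the visible x-axis segment lies entirely on the surface; every point of the z-axis in the box is on the surface.
3. Putting this together gives p.

3*x*y*z + y^3 + x*z + 2*y*z - 3*y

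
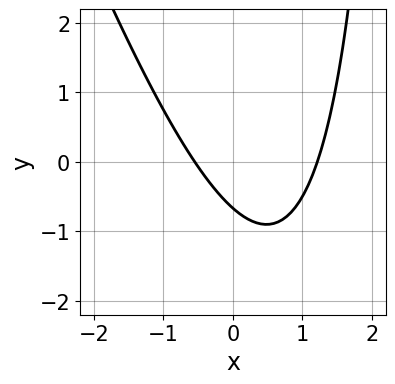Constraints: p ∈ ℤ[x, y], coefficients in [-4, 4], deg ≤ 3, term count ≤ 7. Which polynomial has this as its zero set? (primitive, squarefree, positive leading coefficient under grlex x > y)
3*x^2 + x*y - 2*x - 3*y - 2

First, deg p = 2. No degree-1 curve has this shape.
Finally, solving for integer coefficients yields p as stated.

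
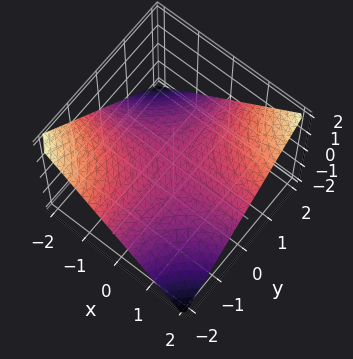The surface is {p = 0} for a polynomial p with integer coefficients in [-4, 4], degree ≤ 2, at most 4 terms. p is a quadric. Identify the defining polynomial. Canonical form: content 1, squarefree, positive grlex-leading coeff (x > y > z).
Degree: a hyperbolic paraboloid; a quadric, so deg p = 2.
Reading off the gridlines: the visible y-axis segment lies entirely on the surface; it meets the z-axis at z = 0 (among the integer gridlines); every point of the x-axis in the box is on the surface.
Putting this together gives p.

x*y - 2*z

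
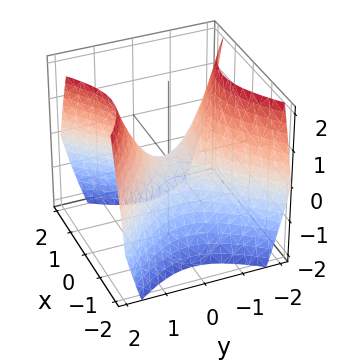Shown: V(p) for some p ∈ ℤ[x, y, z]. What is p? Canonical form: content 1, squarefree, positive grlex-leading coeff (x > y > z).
The degree is 2 — a hyperbolic paraboloid; a quadric.
Symmetries: it's symmetric under y → −y, forcing even powers of y; it's symmetric under x → −x, forcing even powers of x.
From the visible intercepts: it crosses the z-axis at the gridline z = 0; it meets the y-axis at y = 0 (among the integer gridlines); it meets the x-axis at x = 0 (among the integer gridlines).
These observations pin down the coefficients.

x^2 - y^2 + z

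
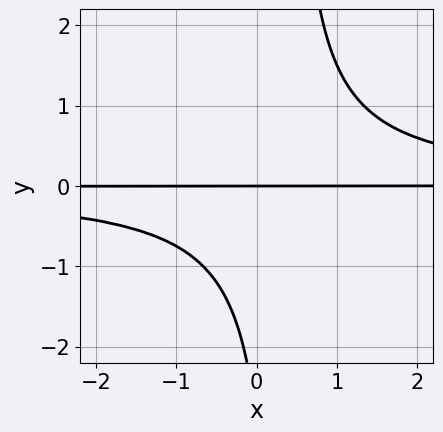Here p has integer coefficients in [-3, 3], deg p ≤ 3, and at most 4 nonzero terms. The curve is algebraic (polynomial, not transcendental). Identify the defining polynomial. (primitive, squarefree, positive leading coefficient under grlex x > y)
3*x*y^2 - y^2 - 3*y

1. deg p = 3.
2. Checking where it meets the axes: it crosses the y-axis at the gridline y = 0; the visible x-axis segment lies entirely on the curve.
3. Assembling these constraints gives the stated polynomial.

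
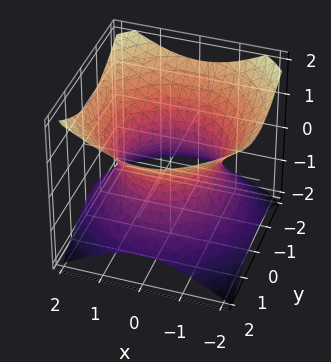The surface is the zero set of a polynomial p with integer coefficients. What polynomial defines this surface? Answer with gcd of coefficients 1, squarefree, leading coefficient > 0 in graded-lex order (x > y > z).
2*x^2 + 2*y^2 - 3*z^2 - 3

1. Degree: the shape is more complex than any degree-1 surface, so deg p = 2.
2. By symmetry, the surface is invariant under rotation about z: p = q(x² + y², z).
3. Reading off the gridlines: no z-intercept at any integer in the box; a circular section at z = 1 has radius between 1 and 2.
4. Fitting integer coefficients to these (and the overall shape) gives p.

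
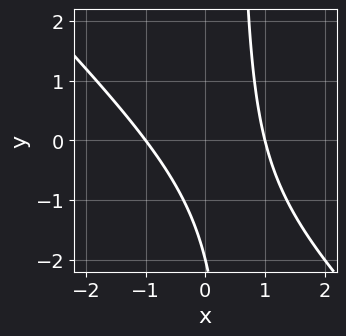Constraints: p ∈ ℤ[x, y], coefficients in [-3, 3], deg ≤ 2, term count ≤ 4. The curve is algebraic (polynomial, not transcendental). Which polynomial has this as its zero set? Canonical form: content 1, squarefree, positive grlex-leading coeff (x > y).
2*x^2 + 2*x*y - y - 2

First, degree: no degree-1 curve has this shape, so deg p = 2.
Next, from the axis intercepts and sections: among the integer gridlines, it crosses the x-axis at x ∈ {-1, 1}; it crosses the y-axis at the gridline y = -2.
Finally, solving for integer coefficients yields p as stated.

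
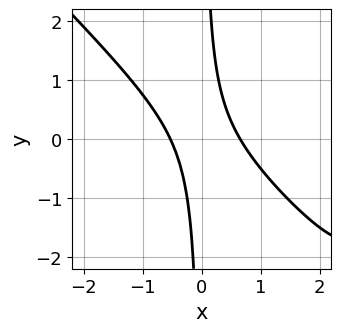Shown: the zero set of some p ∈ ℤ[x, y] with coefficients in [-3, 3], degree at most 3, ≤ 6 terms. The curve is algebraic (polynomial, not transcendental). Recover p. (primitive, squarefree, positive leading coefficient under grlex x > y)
x^3 + x^2*y - 3*x^2 - 3*x*y + 1

First, deg p = 3.
Next, checking where it meets the axes: it misses every integer gridline on the y-axis.
Finally, the integer polynomial consistent with all of this is the stated p.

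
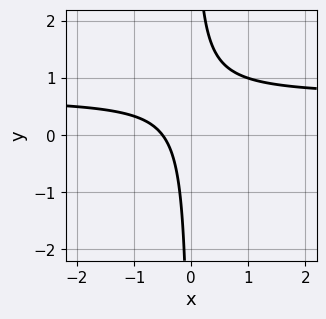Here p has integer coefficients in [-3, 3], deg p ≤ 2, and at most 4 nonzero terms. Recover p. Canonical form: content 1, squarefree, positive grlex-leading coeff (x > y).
3*x*y - 2*x - 1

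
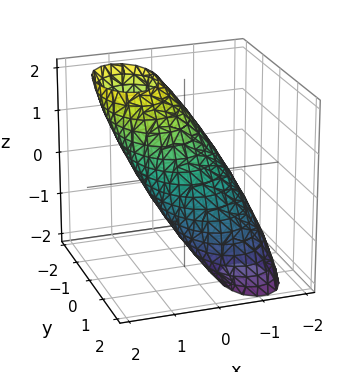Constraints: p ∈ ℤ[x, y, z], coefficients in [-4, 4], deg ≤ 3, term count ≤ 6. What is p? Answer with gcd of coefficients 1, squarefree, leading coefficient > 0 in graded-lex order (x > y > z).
2*x^2 - 2*x*z + y^2 + y*z + z^2 - 2

1. The degree is 2 — the shape is more complex than any degree-1 surface.
2. From the visible intercepts: among the integer gridlines, it crosses the x-axis at x ∈ {-1, 1}.
3. These observations pin down the coefficients.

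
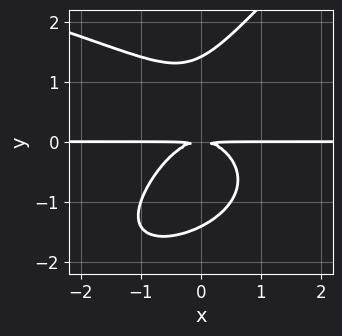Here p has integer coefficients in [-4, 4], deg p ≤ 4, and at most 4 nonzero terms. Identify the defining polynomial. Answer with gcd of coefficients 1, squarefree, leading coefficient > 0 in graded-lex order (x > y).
x*y^3 - y^4 + 2*x^2*y + 2*y^2

(a) deg p = 4. A generic line meets the curve in up to 4 points.
(b) Checking where it meets the axes: every point of the x-axis in the box is on the curve.
(c) Fitting integer coefficients to these (and the overall shape) gives p.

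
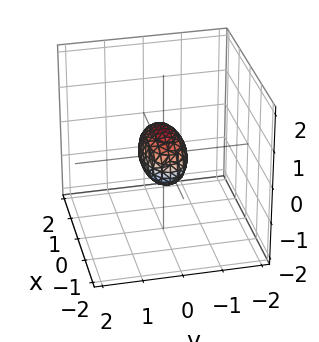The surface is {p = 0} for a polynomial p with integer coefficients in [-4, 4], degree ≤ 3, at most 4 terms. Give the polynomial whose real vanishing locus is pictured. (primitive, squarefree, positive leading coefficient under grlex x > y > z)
(a) Degree: bounded and convex; a quadric, so deg p = 2.
(b) Symmetries: it's symmetric under y → −y, forcing even powers of y; the z ↦ −z reflection is a symmetry, so z appears only in even powers; mirror symmetry x ↦ −x ⇒ only even powers of x.
(c) From the visible intercepts: among the integer gridlines, it crosses the x-axis at x ∈ {-1, 1}.
(d) The integer polynomial consistent with all of this is the stated p.

x^2 + 3*y^2 + 2*z^2 - 1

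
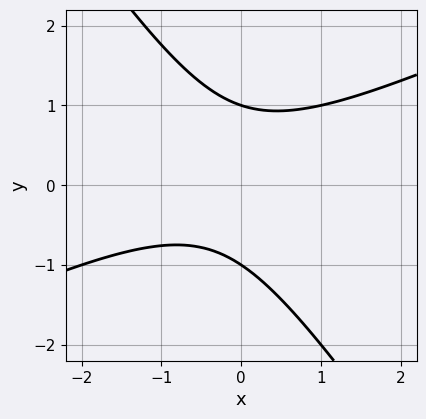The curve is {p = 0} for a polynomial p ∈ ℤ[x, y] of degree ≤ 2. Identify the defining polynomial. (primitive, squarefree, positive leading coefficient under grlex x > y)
2*x^2 - 3*x*y - 3*y^2 + x + 3

(a) Degree: a generic line meets the curve in up to 2 points, so deg p = 2.
(b) Observable constraints: the curve avoids every integer x-axis point in the box; among the integer gridlines, it crosses the y-axis at y ∈ {-1, 1}.
(c) Matching integer coefficients to the picture gives p.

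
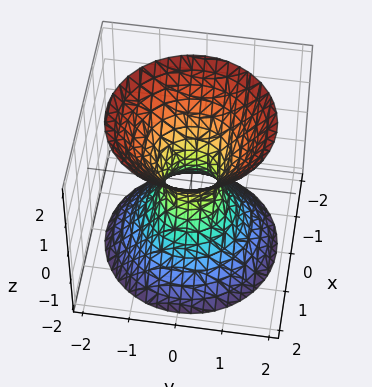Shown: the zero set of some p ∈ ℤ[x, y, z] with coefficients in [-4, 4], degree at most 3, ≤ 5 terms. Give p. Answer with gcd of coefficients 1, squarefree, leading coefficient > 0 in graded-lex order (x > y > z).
3*x^2 + 3*y^2 - 2*z^2 - 1

First, degree: the shape is more complex than any degree-1 surface, so deg p = 2.
Next, symmetries: the surface is invariant under rotation about z: p = q(x² + y², z).
Next, from the axis intercepts and sections: a circular section at z = -1 has radius exactly 1; the surface avoids every integer z-axis point in the box.
Finally, fitting integer coefficients to these (and the overall shape) gives p.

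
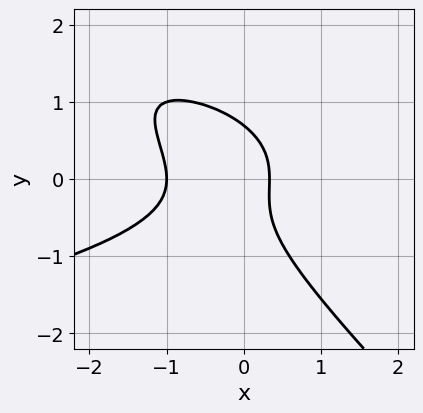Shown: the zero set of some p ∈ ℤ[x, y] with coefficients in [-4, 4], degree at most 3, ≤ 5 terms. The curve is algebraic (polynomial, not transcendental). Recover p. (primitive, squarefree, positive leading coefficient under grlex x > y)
3*x*y^2 + 3*y^3 + 3*x^2 + 2*x - 1

(a) Degree: a generic line meets the curve in up to 3 points, so deg p = 3.
(b) Observable constraints: one x-axis crossing is at x = -1.
(c) The integer polynomial consistent with all of this is the stated p.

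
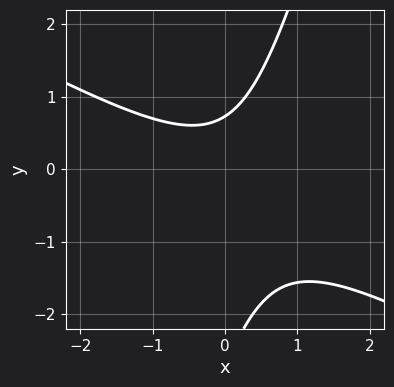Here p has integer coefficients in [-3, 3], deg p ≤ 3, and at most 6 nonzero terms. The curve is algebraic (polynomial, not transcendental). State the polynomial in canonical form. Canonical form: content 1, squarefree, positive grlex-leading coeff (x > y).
2*x^2 + 3*x*y - y^2 - 2*y + 2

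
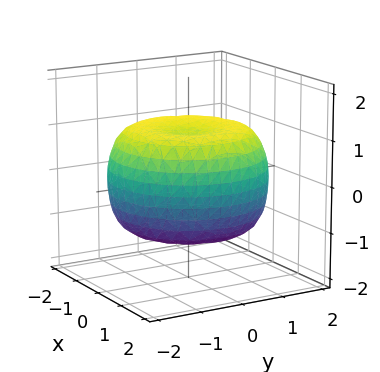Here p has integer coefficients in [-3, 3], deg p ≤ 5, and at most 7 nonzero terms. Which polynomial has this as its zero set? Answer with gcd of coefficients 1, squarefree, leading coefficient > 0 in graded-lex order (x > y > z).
x^4 + 2*x^2*y^2 + y^4 - 2*x^2 - 2*y^2 + 3*z^2 - 3

1. The degree is 4 — no degree-3 surface has this shape.
2. By symmetry, the surface is invariant under rotation about z: p = q(x² + y², z).
3. From the visible intercepts: among the integer gridlines, it crosses the z-axis at z ∈ {-1, 1}; a circular section at z = -1 has radius between 1 and 2.
4. Putting this together gives p.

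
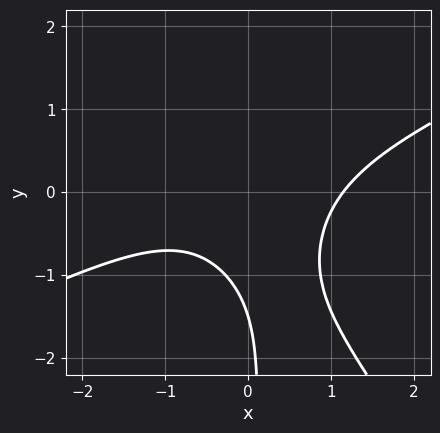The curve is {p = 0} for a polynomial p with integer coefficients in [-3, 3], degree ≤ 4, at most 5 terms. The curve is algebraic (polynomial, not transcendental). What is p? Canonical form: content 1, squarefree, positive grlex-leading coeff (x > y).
(a) The degree is 3 — no degree-2 curve has this shape.
(b) Putting this together gives p.

2*x^3 - 3*x^2*y - 3*x*y^2 - 2*y - 3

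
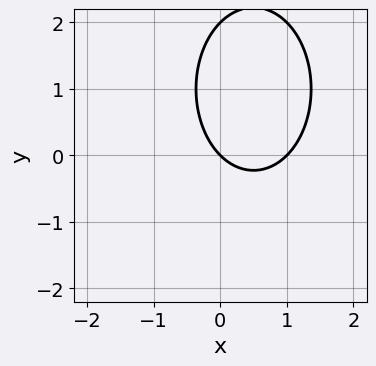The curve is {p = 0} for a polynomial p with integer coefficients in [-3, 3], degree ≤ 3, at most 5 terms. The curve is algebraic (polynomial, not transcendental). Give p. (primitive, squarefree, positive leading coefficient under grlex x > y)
2*x^2 + y^2 - 2*x - 2*y

First, deg p = 2. The shape is more complex than any degree-1 curve.
Next, reading off the gridlines: among the integer gridlines, it crosses the x-axis at x ∈ {0, 1}; among the integer gridlines, it crosses the y-axis at y ∈ {0, 2}.
Finally, matching integer coefficients to the picture gives p.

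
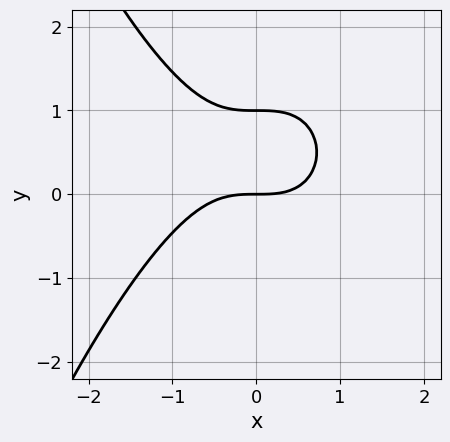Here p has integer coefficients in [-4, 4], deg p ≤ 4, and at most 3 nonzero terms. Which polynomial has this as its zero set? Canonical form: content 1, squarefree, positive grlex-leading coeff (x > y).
2*x^3 + 3*y^2 - 3*y

(a) The degree is 3 — no degree-2 curve has this shape.
(b) Checking where it meets the axes: it crosses the x-axis at the gridline x = 0; among the integer gridlines, it crosses the y-axis at y ∈ {0, 1}.
(c) Putting this together gives p.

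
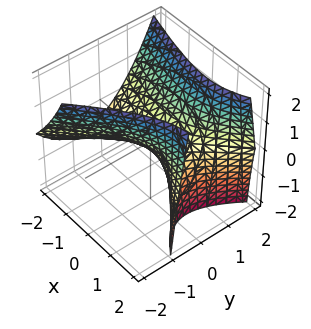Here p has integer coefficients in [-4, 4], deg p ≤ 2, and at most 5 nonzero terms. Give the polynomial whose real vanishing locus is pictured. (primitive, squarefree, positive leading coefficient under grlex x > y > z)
1. The degree is 2 — no degree-1 surface has this shape.
2. Reading off the gridlines: one y-axis crossing is at y = 0; one x-axis crossing is at x = 0.
3. Assembling these constraints gives the stated polynomial.

x^2 + 2*x*y - 2*x*z - 3*y^2 + 3*z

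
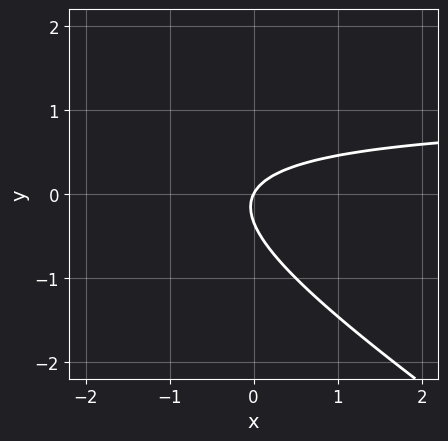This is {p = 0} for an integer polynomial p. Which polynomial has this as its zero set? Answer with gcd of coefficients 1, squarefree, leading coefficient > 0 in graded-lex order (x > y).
1. The degree is 2 — no degree-1 curve has this shape.
2. From the visible intercepts: it meets the x-axis at x = 0 (among the integer gridlines); it crosses the y-axis at the gridline y = 0.
3. Assembling these constraints gives the stated polynomial.

2*x*y + 3*y^2 - 2*x + y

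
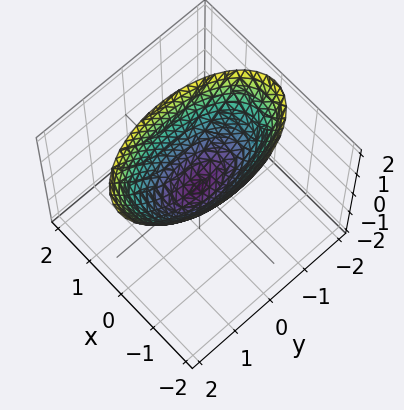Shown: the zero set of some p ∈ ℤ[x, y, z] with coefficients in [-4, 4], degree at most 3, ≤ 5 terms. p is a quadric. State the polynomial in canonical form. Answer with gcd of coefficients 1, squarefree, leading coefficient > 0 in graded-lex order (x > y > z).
1. deg p = 2. A single bowl opening along one axis; a quadric.
2. Symmetries: the x ↦ −x reflection is a symmetry, so x appears only in even powers; mirror symmetry y ↦ −y ⇒ only even powers of y.
3. From the visible intercepts: it meets the x-axis at x = 0 (among the integer gridlines); one z-axis crossing is at z = 0; it meets the y-axis at y = 0 (among the integer gridlines).
4. The integer polynomial consistent with all of this is the stated p.

3*x^2 + y^2 - 2*z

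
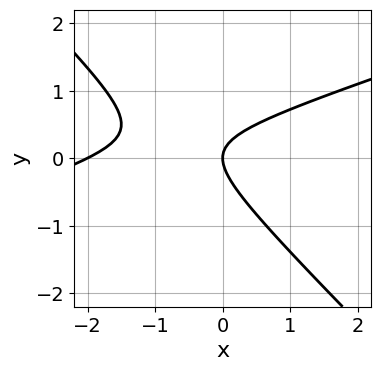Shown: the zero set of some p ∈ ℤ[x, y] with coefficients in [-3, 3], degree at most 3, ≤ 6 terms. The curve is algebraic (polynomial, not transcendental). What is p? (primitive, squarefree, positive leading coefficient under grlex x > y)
x^2 - 2*x*y - 3*y^2 + 2*x

(a) Degree: the shape is more complex than any degree-1 curve, so deg p = 2.
(b) Checking where it meets the axes: it crosses the y-axis at the gridline y = 0; the x-axis gridline crossings are at x ∈ {-2, 0}.
(c) The integer polynomial consistent with all of this is the stated p.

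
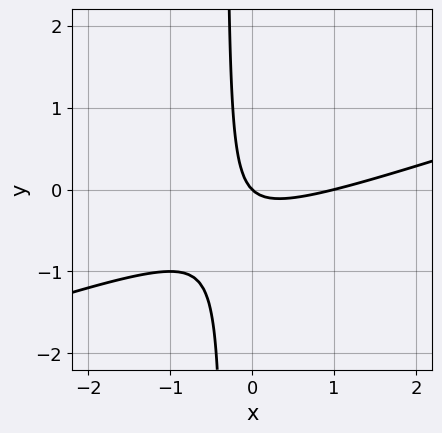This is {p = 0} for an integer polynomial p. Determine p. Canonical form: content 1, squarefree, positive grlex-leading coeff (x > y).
x^2 - 3*x*y - x - y

First, deg p = 2.
Then, checking where it meets the axes: one y-axis crossing is at y = 0; the x-axis gridline crossings are at x ∈ {0, 1}.
Finally, fitting integer coefficients to these (and the overall shape) gives p.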